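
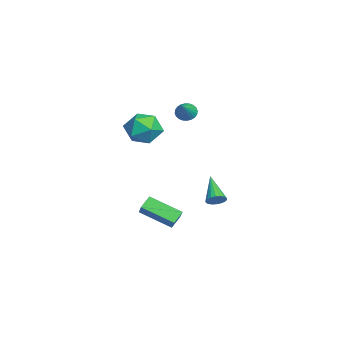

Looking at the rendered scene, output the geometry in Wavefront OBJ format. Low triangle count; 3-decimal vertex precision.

v 0.884 -2.325 3.506
v 1.445 -3.099 2.818
v 0.075 -3.761 4.462
v 0.636 -4.535 3.774
v 1.243 -3.882 4.544
v 1.743 -2.994 3.953
v -0.223 -3.866 3.327
v 0.277 -2.978 2.736
v 0.761 -4.051 2.708
v 1.668 -4.061 3.46
v -0.148 -2.799 3.82
v 0.759 -2.809 4.572
v -1.881 0.585 -3.141
v -1.517 0.28 -2.741
v -3.439 0.275 -1.959
v -1.502 0.541 -2.652
v -1.561 0.81 -2.66
v -1.684 1.035 -2.763
v -1.845 1.17 -2.94
v -2.014 1.19 -3.158
v -2.156 1.09 -3.372
v -2.244 0.89 -3.54
v -2.26 0.629 -3.629
v -2.201 0.36 -3.622
v -2.078 0.135 -3.519
v -1.916 -0.001 -3.341
v -1.748 -0.02 -3.124
v -1.605 0.08 -2.91
v -3.229 -1.105 3.225
v -2.878 -1.303 2.715
v -2.011 -1.335 4.155
v -2.83 -1.054 2.715
v -2.843 -0.813 2.791
v -2.915 -0.616 2.934
v -3.034 -0.493 3.121
v -3.184 -0.464 3.324
v -3.34 -0.532 3.512
v -3.479 -0.688 3.656
v -3.581 -0.906 3.735
v -3.628 -1.155 3.736
v -3.615 -1.397 3.659
v -3.544 -1.594 3.516
v -3.424 -1.716 3.329
v -3.275 -1.746 3.126
v -3.118 -1.677 2.938
v -2.979 -1.522 2.794
v -1.201 -1.452 -4.133
v -1.772 -3.287 -3.191
v -0.111 -1.313 -3.202
v -0.682 -3.148 -2.26
v -0.658 -1.912 -4.7
v -1.229 -3.747 -3.758
v 0.432 -1.773 -3.769
v -0.139 -3.608 -2.827
f 1 12 6
f 1 6 2
f 1 2 8
f 1 8 11
f 1 11 12
f 2 6 10
f 6 12 5
f 12 11 3
f 11 8 7
f 8 2 9
f 4 10 5
f 4 5 3
f 4 3 7
f 4 7 9
f 4 9 10
f 5 10 6
f 3 5 12
f 7 3 11
f 9 7 8
f 10 9 2
f 14 13 16
f 14 16 15
f 16 13 17
f 16 17 15
f 17 13 18
f 17 18 15
f 18 13 19
f 18 19 15
f 19 13 20
f 19 20 15
f 20 13 21
f 20 21 15
f 21 13 22
f 21 22 15
f 22 13 23
f 22 23 15
f 23 13 24
f 23 24 15
f 24 13 25
f 24 25 15
f 25 13 26
f 25 26 15
f 26 13 27
f 26 27 15
f 27 13 28
f 27 28 15
f 28 13 14
f 28 14 15
f 30 29 32
f 30 32 31
f 32 29 33
f 32 33 31
f 33 29 34
f 33 34 31
f 34 29 35
f 34 35 31
f 35 29 36
f 35 36 31
f 36 29 37
f 36 37 31
f 37 29 38
f 37 38 31
f 38 29 39
f 38 39 31
f 39 29 40
f 39 40 31
f 40 29 41
f 40 41 31
f 41 29 42
f 41 42 31
f 42 29 43
f 42 43 31
f 43 29 44
f 43 44 31
f 44 29 45
f 44 45 31
f 45 29 46
f 45 46 31
f 46 29 30
f 46 30 31
f 48 50 47
f 51 48 47
f 47 50 49
f 49 51 47
f 48 54 50
f 52 48 51
f 52 54 48
f 50 54 49
f 53 51 49
f 49 54 53
f 53 52 51
f 54 52 53



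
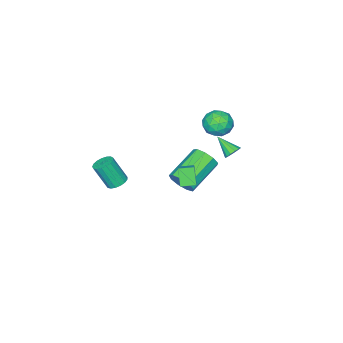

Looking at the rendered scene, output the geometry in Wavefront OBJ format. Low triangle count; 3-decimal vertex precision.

v 2.789 1.207 0.562
v 3.349 1.331 0.476
v 3.691 0.717 1.812
v 3.131 0.593 1.898
v 3.25 1.556 0.604
v 3.592 0.942 1.941
v 3.046 1.701 0.723
v 3.387 1.088 2.06
v 2.782 1.733 0.805
v 3.124 1.12 2.142
v 2.521 1.645 0.831
v 2.862 1.031 2.168
v 2.32 1.456 0.796
v 2.662 0.842 2.132
v 2.228 1.21 0.706
v 2.569 0.596 2.043
v 2.263 0.963 0.584
v 2.605 0.349 1.921
v 2.42 0.772 0.457
v 2.761 0.159 1.793
v 2.661 0.681 0.353
v 3.002 0.067 1.69
v 2.931 0.71 0.297
v 3.273 0.097 1.634
v 3.169 0.853 0.302
v 3.51 0.24 1.639
v 3.32 1.077 0.367
v 3.661 0.464 1.703
v -2.863 3.397 3.519
v -2.376 3.877 4.009
v -1.784 3.083 2.751
v -1.297 3.563 3.241
v -1.619 2.847 3.541
v -2.286 3.04 4.016
v -1.874 3.92 2.744
v -2.541 4.113 3.219
v -1.764 4.2 3.53
v -1.606 3.536 4.022
v -2.554 3.424 2.738
v -2.396 2.76 3.23
v -2.714 3.664 3.832
v -1.446 3.296 2.928
v -1.635 2.875 3.105
v -1.348 3.157 3.393
v -2.661 3.173 3.836
v -2.375 3.455 4.123
v -1.93 2.849 3.848
v -1.785 3.505 2.637
v -1.499 3.787 2.924
v -2.812 3.803 3.367
v -2.525 4.085 3.655
v -2.23 4.111 2.912
v -2.068 4.136 3.838
v -1.434 3.952 3.386
v -1.774 4.162 3.094
v -2.166 4.275 3.373
v -1.975 3.746 4.127
v -1.341 3.562 3.676
v -1.53 3.141 3.852
v -1.922 3.255 4.131
v -1.616 3.936 3.845
v -2.819 3.398 3.084
v -2.185 3.214 2.633
v -2.238 3.705 2.629
v -2.63 3.819 2.908
v -2.726 3.008 3.374
v -2.092 2.824 2.922
v -1.994 2.685 3.387
v -2.386 2.798 3.666
v -2.544 3.024 2.915
v -3.808 3.043 -0.119
v -3.4 3.224 0.128
v -3.792 1.997 0.619
v -3.631 3.32 0.27
v -3.917 3.329 0.288
v -4.169 3.247 0.177
v -4.306 3.1 -0.028
v -4.285 2.934 -0.262
v -4.112 2.804 -0.451
v -3.843 2.749 -0.535
v -3.562 2.787 -0.486
v -3.36 2.907 -0.321
v -3.299 3.069 -0.092
v -1.751 2.385 -1.64
v -2.096 1.918 -0.693
v -1.208 2.858 -1.208
v -1.553 2.392 -0.262
v -1.187 1.808 -1.718
v -1.532 1.342 -0.772
v -0.644 2.282 -1.287
v -0.989 1.815 -0.34
v -2.401 0.785 -2.904
v -2.069 0.469 -2.236
v -3.987 0.458 -1.288
v -4.319 0.775 -1.956
v -2.059 1.022 -2.209
v -3.977 1.011 -1.261
v -2.208 1.465 -2.507
v -4.127 1.454 -1.559
v -2.448 1.589 -2.991
v -4.367 1.579 -2.043
v -2.666 1.338 -3.434
v -4.584 1.327 -2.486
v -2.759 0.828 -3.629
v -4.678 0.817 -2.681
v -2.685 0.298 -3.485
v -4.604 0.287 -2.537
v -2.478 -0.004 -3.069
v -4.396 -0.015 -2.121
v -2.235 0.064 -2.576
v -4.153 0.053 -1.628
f 2 1 5
f 2 5 3
f 3 5 6
f 3 6 4
f 5 1 7
f 5 7 6
f 6 7 8
f 6 8 4
f 7 1 9
f 7 9 8
f 8 9 10
f 8 10 4
f 9 1 11
f 9 11 10
f 10 11 12
f 10 12 4
f 11 1 13
f 11 13 12
f 12 13 14
f 12 14 4
f 13 1 15
f 13 15 14
f 14 15 16
f 14 16 4
f 15 1 17
f 15 17 16
f 16 17 18
f 16 18 4
f 17 1 19
f 17 19 18
f 18 19 20
f 18 20 4
f 19 1 21
f 19 21 20
f 20 21 22
f 20 22 4
f 21 1 23
f 21 23 22
f 22 23 24
f 22 24 4
f 23 1 25
f 23 25 24
f 24 25 26
f 24 26 4
f 25 1 27
f 25 27 26
f 26 27 28
f 26 28 4
f 27 1 2
f 27 2 28
f 28 2 3
f 28 3 4
f 29 66 45
f 66 40 69
f 45 69 34
f 66 69 45
f 29 45 41
f 45 34 46
f 41 46 30
f 45 46 41
f 29 41 50
f 41 30 51
f 50 51 36
f 41 51 50
f 29 50 62
f 50 36 65
f 62 65 39
f 50 65 62
f 29 62 66
f 62 39 70
f 66 70 40
f 62 70 66
f 30 46 57
f 46 34 60
f 57 60 38
f 46 60 57
f 34 69 47
f 69 40 68
f 47 68 33
f 69 68 47
f 40 70 67
f 70 39 63
f 67 63 31
f 70 63 67
f 39 65 64
f 65 36 52
f 64 52 35
f 65 52 64
f 36 51 56
f 51 30 53
f 56 53 37
f 51 53 56
f 32 58 44
f 58 38 59
f 44 59 33
f 58 59 44
f 32 44 42
f 44 33 43
f 42 43 31
f 44 43 42
f 32 42 49
f 42 31 48
f 49 48 35
f 42 48 49
f 32 49 54
f 49 35 55
f 54 55 37
f 49 55 54
f 32 54 58
f 54 37 61
f 58 61 38
f 54 61 58
f 33 59 47
f 59 38 60
f 47 60 34
f 59 60 47
f 31 43 67
f 43 33 68
f 67 68 40
f 43 68 67
f 35 48 64
f 48 31 63
f 64 63 39
f 48 63 64
f 37 55 56
f 55 35 52
f 56 52 36
f 55 52 56
f 38 61 57
f 61 37 53
f 57 53 30
f 61 53 57
f 72 71 74
f 72 74 73
f 74 71 75
f 74 75 73
f 75 71 76
f 75 76 73
f 76 71 77
f 76 77 73
f 77 71 78
f 77 78 73
f 78 71 79
f 78 79 73
f 79 71 80
f 79 80 73
f 80 71 81
f 80 81 73
f 81 71 82
f 81 82 73
f 82 71 83
f 82 83 73
f 83 71 72
f 83 72 73
f 85 87 84
f 88 85 84
f 84 87 86
f 86 88 84
f 85 91 87
f 89 85 88
f 89 91 85
f 87 91 86
f 90 88 86
f 86 91 90
f 90 89 88
f 91 89 90
f 93 92 96
f 93 96 94
f 94 96 97
f 94 97 95
f 96 92 98
f 96 98 97
f 97 98 99
f 97 99 95
f 98 92 100
f 98 100 99
f 99 100 101
f 99 101 95
f 100 92 102
f 100 102 101
f 101 102 103
f 101 103 95
f 102 92 104
f 102 104 103
f 103 104 105
f 103 105 95
f 104 92 106
f 104 106 105
f 105 106 107
f 105 107 95
f 106 92 108
f 106 108 107
f 107 108 109
f 107 109 95
f 108 92 110
f 108 110 109
f 109 110 111
f 109 111 95
f 110 92 93
f 110 93 111
f 111 93 94
f 111 94 95



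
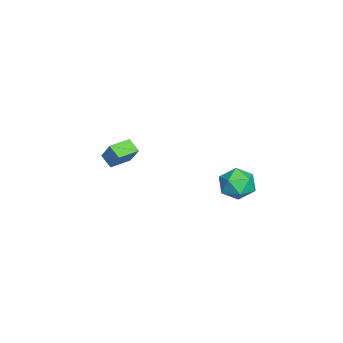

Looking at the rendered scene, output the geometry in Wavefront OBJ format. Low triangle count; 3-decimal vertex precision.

v -4.489 -3.243 0.971
v -5.113 -3.906 1.569
v -3.935 -2.626 2.234
v -4.56 -3.29 2.832
v -3.36 -4.29 0.988
v -3.985 -4.954 1.586
v -2.807 -3.674 2.251
v -3.431 -4.337 2.849
v 2.342 4.641 4.393
v 2.993 4.195 3.463
v 0.767 3.625 3.777
v 1.418 3.179 2.847
v 1.668 2.831 3.989
v 2.642 3.459 4.37
v 1.118 4.361 2.87
v 2.092 4.989 3.251
v 2.237 4.022 2.522
v 2.576 3.076 3.213
v 1.184 4.744 4.027
v 1.523 3.798 4.718
f 2 4 1
f 5 2 1
f 1 4 3
f 3 5 1
f 2 8 4
f 6 2 5
f 6 8 2
f 4 8 3
f 7 5 3
f 3 8 7
f 7 6 5
f 8 6 7
f 9 20 14
f 9 14 10
f 9 10 16
f 9 16 19
f 9 19 20
f 10 14 18
f 14 20 13
f 20 19 11
f 19 16 15
f 16 10 17
f 12 18 13
f 12 13 11
f 12 11 15
f 12 15 17
f 12 17 18
f 13 18 14
f 11 13 20
f 15 11 19
f 17 15 16
f 18 17 10



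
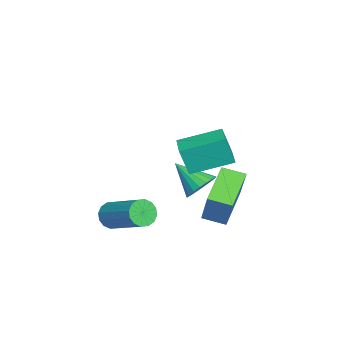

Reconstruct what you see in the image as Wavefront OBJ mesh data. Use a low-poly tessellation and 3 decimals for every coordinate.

v -3.549 -0.779 -2.884
v -3.277 -0.334 -2.225
v -4.151 -1.961 -1.836
v -3.6 -0.209 -2.269
v -3.914 -0.182 -2.419
v -4.165 -0.258 -2.649
v -4.31 -0.424 -2.92
v -4.323 -0.652 -3.185
v -4.202 -0.902 -3.397
v -3.969 -1.13 -3.521
v -3.663 -1.298 -3.534
v -3.337 -1.376 -3.435
v -3.048 -1.35 -3.241
v -2.846 -1.226 -2.985
v -2.765 -1.025 -2.711
v -2.82 -0.781 -2.467
v -3.001 -0.537 -2.295
v -0.951 0.027 -1.295
v -0.056 0.329 0.353
v -0.829 1.03 -1.545
v 0.066 1.332 0.104
v 0.754 -0.392 -2.144
v 1.649 -0.09 -0.495
v 0.876 0.611 -2.393
v 1.771 0.913 -0.745
v 0.653 -3.979 -2.272
v 0.986 -4.49 -1.969
v 2.239 -3.091 -0.986
v 1.907 -2.581 -1.288
v 1.159 -4.434 -2.27
v 2.412 -3.035 -1.286
v 1.197 -4.256 -2.572
v 2.451 -2.857 -1.588
v 1.09 -4.004 -2.793
v 2.343 -2.605 -1.809
v 0.865 -3.745 -2.874
v 2.119 -2.347 -1.89
v 0.584 -3.549 -2.794
v 1.837 -2.151 -1.81
v 0.321 -3.469 -2.574
v 1.574 -2.07 -1.591
v 0.148 -3.525 -2.274
v 1.401 -2.126 -1.29
v 0.109 -3.703 -1.972
v 1.363 -2.304 -0.988
v 0.217 -3.955 -1.751
v 1.47 -2.556 -0.767
v 0.441 -4.213 -1.67
v 1.695 -2.815 -0.686
v 0.723 -4.409 -1.75
v 1.976 -3.011 -0.766
v 1.174 -0.948 1.236
v 1.193 -1.34 2.476
v 0.82 0.791 1.79
v 0.839 0.4 3.03
v 2.381 -0.72 1.29
v 2.4 -1.111 2.53
v 2.027 1.02 1.844
v 2.046 0.628 3.084
f 2 1 4
f 2 4 3
f 4 1 5
f 4 5 3
f 5 1 6
f 5 6 3
f 6 1 7
f 6 7 3
f 7 1 8
f 7 8 3
f 8 1 9
f 8 9 3
f 9 1 10
f 9 10 3
f 10 1 11
f 10 11 3
f 11 1 12
f 11 12 3
f 12 1 13
f 12 13 3
f 13 1 14
f 13 14 3
f 14 1 15
f 14 15 3
f 15 1 16
f 15 16 3
f 16 1 17
f 16 17 3
f 17 1 2
f 17 2 3
f 19 21 18
f 22 19 18
f 18 21 20
f 20 22 18
f 19 25 21
f 23 19 22
f 23 25 19
f 21 25 20
f 24 22 20
f 20 25 24
f 24 23 22
f 25 23 24
f 27 26 30
f 27 30 28
f 28 30 31
f 28 31 29
f 30 26 32
f 30 32 31
f 31 32 33
f 31 33 29
f 32 26 34
f 32 34 33
f 33 34 35
f 33 35 29
f 34 26 36
f 34 36 35
f 35 36 37
f 35 37 29
f 36 26 38
f 36 38 37
f 37 38 39
f 37 39 29
f 38 26 40
f 38 40 39
f 39 40 41
f 39 41 29
f 40 26 42
f 40 42 41
f 41 42 43
f 41 43 29
f 42 26 44
f 42 44 43
f 43 44 45
f 43 45 29
f 44 26 46
f 44 46 45
f 45 46 47
f 45 47 29
f 46 26 48
f 46 48 47
f 47 48 49
f 47 49 29
f 48 26 50
f 48 50 49
f 49 50 51
f 49 51 29
f 50 26 27
f 50 27 51
f 51 27 28
f 51 28 29
f 53 55 52
f 56 53 52
f 52 55 54
f 54 56 52
f 53 59 55
f 57 53 56
f 57 59 53
f 55 59 54
f 58 56 54
f 54 59 58
f 58 57 56
f 59 57 58



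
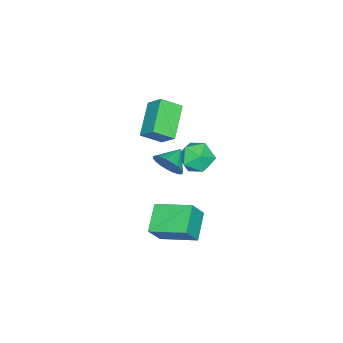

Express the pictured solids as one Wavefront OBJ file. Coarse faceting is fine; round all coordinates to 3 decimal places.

v -0.611 -2.507 -0.22
v -0.238 -2.078 0.478
v -1.709 -2.333 0.26
v -0.299 -1.797 0.237
v -0.414 -1.64 -0.082
v -0.563 -1.632 -0.425
v -0.72 -1.775 -0.733
v -0.859 -2.045 -0.952
v -0.954 -2.395 -1.045
v -0.991 -2.764 -0.994
v -0.962 -3.089 -0.81
v -0.872 -3.313 -0.524
v -0.737 -3.397 -0.186
v -0.581 -3.328 0.147
v -0.43 -3.117 0.416
v -0.31 -2.8 0.576
v -0.242 -2.432 0.597
v -1.564 -3.36 0.487
v -3.32 -3.854 1.528
v -1.3 -2.47 1.354
v -3.056 -2.964 2.395
v -0.904 -4.236 1.185
v -2.66 -4.73 2.226
v -0.64 -3.346 2.052
v -2.396 -3.84 3.093
v -3.628 -1.332 -1.605
v -2.718 -1.613 -2.099
v -4.022 -3.007 -1.381
v -3.112 -3.288 -1.875
v -3.077 -2.824 -0.909
v -2.833 -1.788 -1.047
v -3.907 -2.832 -2.433
v -3.663 -1.796 -2.571
v -2.891 -2.539 -2.611
v -2.377 -2.534 -1.669
v -4.363 -2.086 -1.811
v -3.849 -2.081 -0.869
v 1.829 -1.279 -1.371
v 1.613 0.665 -0.756
v 3.213 -0.877 -2.154
v 2.997 1.066 -1.539
v 2.523 -1.546 -0.281
v 2.307 0.397 0.334
v 3.907 -1.145 -1.064
v 3.691 0.799 -0.449
f 2 1 4
f 2 4 3
f 4 1 5
f 4 5 3
f 5 1 6
f 5 6 3
f 6 1 7
f 6 7 3
f 7 1 8
f 7 8 3
f 8 1 9
f 8 9 3
f 9 1 10
f 9 10 3
f 10 1 11
f 10 11 3
f 11 1 12
f 11 12 3
f 12 1 13
f 12 13 3
f 13 1 14
f 13 14 3
f 14 1 15
f 14 15 3
f 15 1 16
f 15 16 3
f 16 1 17
f 16 17 3
f 17 1 2
f 17 2 3
f 19 21 18
f 22 19 18
f 18 21 20
f 20 22 18
f 19 25 21
f 23 19 22
f 23 25 19
f 21 25 20
f 24 22 20
f 20 25 24
f 24 23 22
f 25 23 24
f 26 37 31
f 26 31 27
f 26 27 33
f 26 33 36
f 26 36 37
f 27 31 35
f 31 37 30
f 37 36 28
f 36 33 32
f 33 27 34
f 29 35 30
f 29 30 28
f 29 28 32
f 29 32 34
f 29 34 35
f 30 35 31
f 28 30 37
f 32 28 36
f 34 32 33
f 35 34 27
f 39 41 38
f 42 39 38
f 38 41 40
f 40 42 38
f 39 45 41
f 43 39 42
f 43 45 39
f 41 45 40
f 44 42 40
f 40 45 44
f 44 43 42
f 45 43 44



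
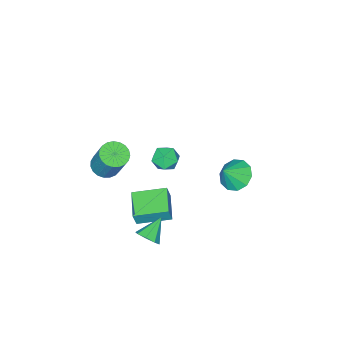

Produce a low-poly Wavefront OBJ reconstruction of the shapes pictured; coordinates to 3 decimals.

v -0.314 -0.501 -2.353
v -0.019 -0.489 -1.366
v 0.826 0.779 -2.709
v 1.12 0.791 -1.722
v 1.1 -1.871 -2.758
v 1.394 -1.859 -1.771
v 2.239 -0.591 -3.114
v 2.534 -0.579 -2.127
v -0.335 0.047 1.301
v 0.206 -0.491 1.767
v -0.606 -1.029 0.373
v -0.065 -1.567 0.839
v -0.843 -1.302 1.19
v -0.676 -0.638 1.764
v 0.276 -0.882 0.376
v 0.443 -0.218 0.95
v 0.583 -1.065 1.195
v -0.108 -1.325 1.698
v -0.292 -0.195 0.442
v -0.983 -0.455 0.945
v 2.876 -2.266 1.661
v 3.718 -2.374 1.61
v 3.965 -1.362 3.548
v 3.124 -1.254 3.599
v 3.674 -2.061 1.452
v 3.922 -1.049 3.39
v 3.493 -1.783 1.33
v 3.74 -0.771 3.268
v 3.205 -1.589 1.266
v 3.452 -0.577 3.203
v 2.86 -1.512 1.269
v 3.107 -0.5 3.207
v 2.518 -1.565 1.341
v 2.765 -0.553 3.278
v 2.238 -1.739 1.468
v 2.485 -0.727 3.405
v 2.068 -2.005 1.628
v 2.316 -0.993 3.566
v 2.038 -2.315 1.794
v 2.286 -1.303 3.732
v 2.153 -2.617 1.937
v 2.401 -1.605 3.875
v 2.393 -2.859 2.032
v 2.641 -1.847 3.97
v 2.717 -2.998 2.064
v 2.964 -1.985 4.001
v 3.068 -3.01 2.025
v 3.315 -1.998 3.963
v 3.386 -2.894 1.924
v 3.633 -1.882 3.861
v 3.616 -2.669 1.777
v 3.863 -1.657 3.715
v 3.619 1.699 -1.485
v 4.056 1.401 -0.954
v 2.421 1.561 -0.575
v 4.021 1.972 -0.914
v 3.75 2.384 -1.208
v 3.402 2.394 -1.665
v 3.181 1.997 -2.016
v 3.217 1.425 -2.056
v 3.488 1.014 -1.761
v 3.836 1.004 -1.304
v -4.367 0.661 -2.605
v -3.746 1.415 -3.068
v -3.433 0.539 -1.555
v -4.171 1.722 -2.655
v -4.67 1.625 -2.223
v -5.053 1.159 -1.936
v -5.174 0.504 -1.906
v -4.987 -0.092 -2.142
v -4.562 -0.399 -2.555
v -4.063 -0.302 -2.987
v -3.68 0.164 -3.274
v -3.559 0.819 -3.304
f 2 4 1
f 5 2 1
f 1 4 3
f 3 5 1
f 2 8 4
f 6 2 5
f 6 8 2
f 4 8 3
f 7 5 3
f 3 8 7
f 7 6 5
f 8 6 7
f 9 20 14
f 9 14 10
f 9 10 16
f 9 16 19
f 9 19 20
f 10 14 18
f 14 20 13
f 20 19 11
f 19 16 15
f 16 10 17
f 12 18 13
f 12 13 11
f 12 11 15
f 12 15 17
f 12 17 18
f 13 18 14
f 11 13 20
f 15 11 19
f 17 15 16
f 18 17 10
f 22 21 25
f 22 25 23
f 23 25 26
f 23 26 24
f 25 21 27
f 25 27 26
f 26 27 28
f 26 28 24
f 27 21 29
f 27 29 28
f 28 29 30
f 28 30 24
f 29 21 31
f 29 31 30
f 30 31 32
f 30 32 24
f 31 21 33
f 31 33 32
f 32 33 34
f 32 34 24
f 33 21 35
f 33 35 34
f 34 35 36
f 34 36 24
f 35 21 37
f 35 37 36
f 36 37 38
f 36 38 24
f 37 21 39
f 37 39 38
f 38 39 40
f 38 40 24
f 39 21 41
f 39 41 40
f 40 41 42
f 40 42 24
f 41 21 43
f 41 43 42
f 42 43 44
f 42 44 24
f 43 21 45
f 43 45 44
f 44 45 46
f 44 46 24
f 45 21 47
f 45 47 46
f 46 47 48
f 46 48 24
f 47 21 49
f 47 49 48
f 48 49 50
f 48 50 24
f 49 21 51
f 49 51 50
f 50 51 52
f 50 52 24
f 51 21 22
f 51 22 52
f 52 22 23
f 52 23 24
f 54 53 56
f 54 56 55
f 56 53 57
f 56 57 55
f 57 53 58
f 57 58 55
f 58 53 59
f 58 59 55
f 59 53 60
f 59 60 55
f 60 53 61
f 60 61 55
f 61 53 62
f 61 62 55
f 62 53 54
f 62 54 55
f 64 63 66
f 64 66 65
f 66 63 67
f 66 67 65
f 67 63 68
f 67 68 65
f 68 63 69
f 68 69 65
f 69 63 70
f 69 70 65
f 70 63 71
f 70 71 65
f 71 63 72
f 71 72 65
f 72 63 73
f 72 73 65
f 73 63 74
f 73 74 65
f 74 63 64
f 74 64 65



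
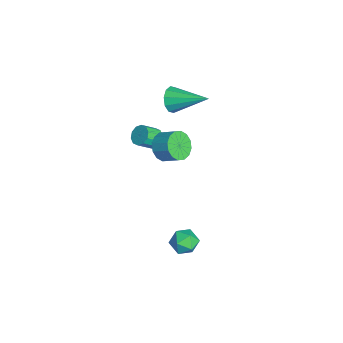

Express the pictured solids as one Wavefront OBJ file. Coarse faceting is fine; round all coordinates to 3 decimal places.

v -3.699 0.496 -2.24
v -3.2 0.84 -2.067
v -2.903 0.068 -1.388
v -3.401 -0.276 -1.56
v -3.497 0.932 -1.832
v -3.2 0.16 -1.153
v -3.871 0.857 -1.753
v -3.574 0.086 -1.074
v -4.179 0.645 -1.86
v -3.882 -0.127 -1.181
v -4.304 0.375 -2.112
v -4.007 -0.396 -1.433
v -4.197 0.152 -2.412
v -3.9 -0.62 -1.733
v -3.9 0.06 -2.647
v -3.603 -0.712 -1.968
v -3.526 0.134 -2.726
v -3.229 -0.637 -2.047
v -3.218 0.347 -2.619
v -2.921 -0.425 -1.94
v -3.093 0.616 -2.367
v -2.796 -0.155 -1.688
v -3.285 1.4 1.365
v -2.932 0.937 1.927
v -2.295 3.14 2.175
v -2.631 0.952 1.528
v -2.579 1.138 1.066
v -2.798 1.424 0.718
v -3.202 1.701 0.617
v -3.639 1.863 0.802
v -3.94 1.848 1.202
v -3.991 1.662 1.664
v -3.772 1.376 2.011
v -3.368 1.099 2.112
v 0.002 0.598 0.768
v 0.481 0.774 0.076
v 1.037 1.479 0.64
v 0.558 1.302 1.332
v 0.14 1.06 0.056
v 0.696 1.764 0.62
v -0.238 1.221 0.226
v 0.318 1.926 0.791
v -0.552 1.216 0.542
v 0.004 1.92 1.106
v -0.717 1.045 0.918
v -0.161 1.749 1.483
v -0.69 0.754 1.254
v -0.134 1.458 1.819
v -0.477 0.421 1.46
v 0.079 1.126 2.024
v -0.136 0.136 1.48
v 0.42 0.84 2.044
v 0.242 -0.026 1.309
v 0.798 0.679 1.874
v 0.556 -0.02 0.994
v 1.112 0.684 1.558
v 0.721 0.151 0.617
v 1.277 0.855 1.182
v 0.694 0.442 0.281
v 1.25 1.146 0.846
v 3.683 1.552 -4.328
v 4.092 1.47 -3.635
v 2.668 0.91 -3.805
v 3.077 0.828 -3.112
v 2.818 1.558 -3.345
v 3.445 1.955 -3.668
v 3.315 0.425 -3.772
v 3.942 0.822 -4.095
v 3.865 0.773 -3.291
v 3.557 1.474 -3.027
v 3.203 0.906 -4.413
v 2.895 1.607 -4.149
f 2 1 5
f 2 5 3
f 3 5 6
f 3 6 4
f 5 1 7
f 5 7 6
f 6 7 8
f 6 8 4
f 7 1 9
f 7 9 8
f 8 9 10
f 8 10 4
f 9 1 11
f 9 11 10
f 10 11 12
f 10 12 4
f 11 1 13
f 11 13 12
f 12 13 14
f 12 14 4
f 13 1 15
f 13 15 14
f 14 15 16
f 14 16 4
f 15 1 17
f 15 17 16
f 16 17 18
f 16 18 4
f 17 1 19
f 17 19 18
f 18 19 20
f 18 20 4
f 19 1 21
f 19 21 20
f 20 21 22
f 20 22 4
f 21 1 2
f 21 2 22
f 22 2 3
f 22 3 4
f 24 23 26
f 24 26 25
f 26 23 27
f 26 27 25
f 27 23 28
f 27 28 25
f 28 23 29
f 28 29 25
f 29 23 30
f 29 30 25
f 30 23 31
f 30 31 25
f 31 23 32
f 31 32 25
f 32 23 33
f 32 33 25
f 33 23 34
f 33 34 25
f 34 23 24
f 34 24 25
f 36 35 39
f 36 39 37
f 37 39 40
f 37 40 38
f 39 35 41
f 39 41 40
f 40 41 42
f 40 42 38
f 41 35 43
f 41 43 42
f 42 43 44
f 42 44 38
f 43 35 45
f 43 45 44
f 44 45 46
f 44 46 38
f 45 35 47
f 45 47 46
f 46 47 48
f 46 48 38
f 47 35 49
f 47 49 48
f 48 49 50
f 48 50 38
f 49 35 51
f 49 51 50
f 50 51 52
f 50 52 38
f 51 35 53
f 51 53 52
f 52 53 54
f 52 54 38
f 53 35 55
f 53 55 54
f 54 55 56
f 54 56 38
f 55 35 57
f 55 57 56
f 56 57 58
f 56 58 38
f 57 35 59
f 57 59 58
f 58 59 60
f 58 60 38
f 59 35 36
f 59 36 60
f 60 36 37
f 60 37 38
f 61 72 66
f 61 66 62
f 61 62 68
f 61 68 71
f 61 71 72
f 62 66 70
f 66 72 65
f 72 71 63
f 71 68 67
f 68 62 69
f 64 70 65
f 64 65 63
f 64 63 67
f 64 67 69
f 64 69 70
f 65 70 66
f 63 65 72
f 67 63 71
f 69 67 68
f 70 69 62



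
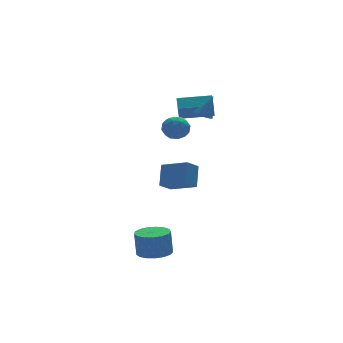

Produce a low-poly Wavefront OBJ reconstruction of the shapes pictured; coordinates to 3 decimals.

v 2.587 1.595 3.112
v 2.955 2.048 2.935
v 3.273 1.605 4.568
v 2.7 2.192 3.054
v 2.415 2.175 3.189
v 2.176 2.004 3.303
v 2.047 1.722 3.366
v 2.062 1.407 3.36
v 2.218 1.142 3.289
v 2.473 0.998 3.17
v 2.758 1.015 3.035
v 2.998 1.186 2.921
v 3.127 1.468 2.858
v 3.111 1.783 2.863
v -3.414 -3.708 -4.574
v -2.463 -3.29 -4.607
v -2.494 -3.094 -3.04
v -3.446 -3.512 -3.006
v -2.766 -2.899 -4.662
v -2.798 -2.703 -3.095
v -3.218 -2.694 -4.697
v -3.25 -2.498 -3.129
v -3.715 -2.721 -4.703
v -3.747 -2.525 -3.136
v -4.143 -2.974 -4.68
v -4.175 -2.778 -3.113
v -4.404 -3.395 -4.633
v -4.436 -3.199 -3.065
v -4.439 -3.888 -4.572
v -4.47 -3.692 -3.004
v -4.238 -4.34 -4.511
v -4.269 -4.144 -2.944
v -3.849 -4.647 -4.465
v -3.88 -4.45 -2.897
v -3.36 -4.739 -4.444
v -3.391 -4.542 -2.876
v -2.884 -4.594 -4.452
v -2.915 -4.398 -2.885
v -2.529 -4.247 -4.489
v -2.56 -4.051 -2.921
v -2.377 -3.776 -4.544
v -2.408 -3.58 -2.977
v 3.773 2.433 3.39
v 4.083 3.2 3.915
v 1.839 3.35 3.191
v 2.149 4.118 3.716
v 4.191 3.062 2.224
v 4.501 3.83 2.749
v 2.257 3.98 2.025
v 2.567 4.747 2.55
v -0.591 0.699 3.016
v -0.144 1.301 2.51
v 0.664 -0.001 3.29
v 1.111 0.601 2.784
v 0.752 0.852 3.576
v -0.024 1.285 3.406
v 0.544 0.015 2.394
v -0.232 0.448 2.224
v 0.557 0.879 2.126
v 0.686 1.396 2.856
v -0.166 -0.096 2.944
v -0.037 0.421 3.674
v -0.478 1.062 2.739
v 0.998 0.238 3.061
v 0.787 0.386 3.526
v 1.049 0.74 3.229
v -0.407 1.052 3.265
v -0.144 1.406 2.968
v 0.383 1.142 3.595
v 0.664 -0.106 2.832
v 0.927 0.248 2.535
v -0.529 0.56 2.571
v -0.267 0.914 2.274
v 0.137 0.158 2.205
v 0.197 1.167 2.216
v 0.935 0.756 2.377
v 0.601 0.411 2.147
v 0.145 0.666 2.048
v 0.273 1.471 2.645
v 1.01 1.06 2.806
v 0.799 1.207 3.272
v 0.344 1.462 3.172
v 0.685 1.223 2.419
v -0.49 0.24 2.994
v 0.247 -0.171 3.155
v 0.176 -0.162 2.628
v -0.279 0.093 2.528
v -0.415 0.544 3.423
v 0.323 0.133 3.584
v 0.375 0.634 3.752
v -0.081 0.889 3.653
v -0.165 0.077 3.381
v 2.748 2.622 -3.361
v 1.805 2.306 -2.69
v 1.773 4.172 -4
v 0.83 3.857 -3.329
v 3.35 3.523 -2.091
v 2.407 3.208 -1.42
v 2.375 5.074 -2.73
v 1.432 4.758 -2.059
f 2 1 4
f 2 4 3
f 4 1 5
f 4 5 3
f 5 1 6
f 5 6 3
f 6 1 7
f 6 7 3
f 7 1 8
f 7 8 3
f 8 1 9
f 8 9 3
f 9 1 10
f 9 10 3
f 10 1 11
f 10 11 3
f 11 1 12
f 11 12 3
f 12 1 13
f 12 13 3
f 13 1 14
f 13 14 3
f 14 1 2
f 14 2 3
f 16 15 19
f 16 19 17
f 17 19 20
f 17 20 18
f 19 15 21
f 19 21 20
f 20 21 22
f 20 22 18
f 21 15 23
f 21 23 22
f 22 23 24
f 22 24 18
f 23 15 25
f 23 25 24
f 24 25 26
f 24 26 18
f 25 15 27
f 25 27 26
f 26 27 28
f 26 28 18
f 27 15 29
f 27 29 28
f 28 29 30
f 28 30 18
f 29 15 31
f 29 31 30
f 30 31 32
f 30 32 18
f 31 15 33
f 31 33 32
f 32 33 34
f 32 34 18
f 33 15 35
f 33 35 34
f 34 35 36
f 34 36 18
f 35 15 37
f 35 37 36
f 36 37 38
f 36 38 18
f 37 15 39
f 37 39 38
f 38 39 40
f 38 40 18
f 39 15 41
f 39 41 40
f 40 41 42
f 40 42 18
f 41 15 16
f 41 16 42
f 42 16 17
f 42 17 18
f 44 46 43
f 47 44 43
f 43 46 45
f 45 47 43
f 44 50 46
f 48 44 47
f 48 50 44
f 46 50 45
f 49 47 45
f 45 50 49
f 49 48 47
f 50 48 49
f 51 88 67
f 88 62 91
f 67 91 56
f 88 91 67
f 51 67 63
f 67 56 68
f 63 68 52
f 67 68 63
f 51 63 72
f 63 52 73
f 72 73 58
f 63 73 72
f 51 72 84
f 72 58 87
f 84 87 61
f 72 87 84
f 51 84 88
f 84 61 92
f 88 92 62
f 84 92 88
f 52 68 79
f 68 56 82
f 79 82 60
f 68 82 79
f 56 91 69
f 91 62 90
f 69 90 55
f 91 90 69
f 62 92 89
f 92 61 85
f 89 85 53
f 92 85 89
f 61 87 86
f 87 58 74
f 86 74 57
f 87 74 86
f 58 73 78
f 73 52 75
f 78 75 59
f 73 75 78
f 54 80 66
f 80 60 81
f 66 81 55
f 80 81 66
f 54 66 64
f 66 55 65
f 64 65 53
f 66 65 64
f 54 64 71
f 64 53 70
f 71 70 57
f 64 70 71
f 54 71 76
f 71 57 77
f 76 77 59
f 71 77 76
f 54 76 80
f 76 59 83
f 80 83 60
f 76 83 80
f 55 81 69
f 81 60 82
f 69 82 56
f 81 82 69
f 53 65 89
f 65 55 90
f 89 90 62
f 65 90 89
f 57 70 86
f 70 53 85
f 86 85 61
f 70 85 86
f 59 77 78
f 77 57 74
f 78 74 58
f 77 74 78
f 60 83 79
f 83 59 75
f 79 75 52
f 83 75 79
f 94 96 93
f 97 94 93
f 93 96 95
f 95 97 93
f 94 100 96
f 98 94 97
f 98 100 94
f 96 100 95
f 99 97 95
f 95 100 99
f 99 98 97
f 100 98 99



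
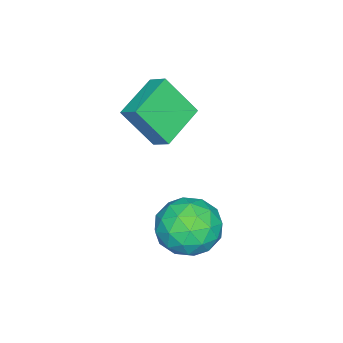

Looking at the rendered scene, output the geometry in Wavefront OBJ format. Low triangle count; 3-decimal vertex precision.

v -3.057 0.105 0.998
v -2.715 -0.999 2.569
v -2.847 0.817 1.452
v -2.505 -0.287 3.023
v -1.215 -0.093 0.457
v -0.873 -1.197 2.028
v -1.005 0.619 0.911
v -0.663 -0.485 2.482
v 0.808 3.292 -1.438
v 1.999 3.094 -1.724
v 1.021 2.186 0.224
v 2.212 1.988 -0.062
v 1.836 3.12 0.277
v 1.704 3.804 -0.75
v 1.316 1.476 -0.75
v 1.184 2.16 -1.777
v 2.313 1.971 -1.298
v 2.634 2.988 -0.663
v 0.386 2.292 -0.837
v 0.707 3.309 -0.202
v 1.384 3.29 -1.727
v 1.636 1.99 0.227
v 1.414 2.656 0.426
v 2.115 2.539 0.258
v 1.211 3.707 -1.154
v 1.911 3.591 -1.322
v 1.816 3.607 -0.146
v 1.109 1.689 -0.178
v 1.809 1.573 -0.346
v 0.905 2.741 -1.758
v 1.606 2.624 -1.926
v 1.204 1.673 -1.354
v 2.269 2.514 -1.644
v 2.395 1.864 -0.668
v 1.868 1.563 -1.072
v 1.79 1.965 -1.676
v 2.458 3.111 -1.271
v 2.584 2.461 -0.294
v 2.362 3.127 -0.095
v 2.285 3.529 -0.699
v 2.643 2.451 -1.021
v 0.436 2.819 -1.206
v 0.562 2.169 -0.229
v 0.735 1.751 -0.801
v 0.658 2.153 -1.405
v 0.625 3.416 -0.832
v 0.751 2.766 0.144
v 1.23 3.315 0.176
v 1.152 3.717 -0.428
v 0.377 2.829 -0.479
f 2 4 1
f 5 2 1
f 1 4 3
f 3 5 1
f 2 8 4
f 6 2 5
f 6 8 2
f 4 8 3
f 7 5 3
f 3 8 7
f 7 6 5
f 8 6 7
f 9 46 25
f 46 20 49
f 25 49 14
f 46 49 25
f 9 25 21
f 25 14 26
f 21 26 10
f 25 26 21
f 9 21 30
f 21 10 31
f 30 31 16
f 21 31 30
f 9 30 42
f 30 16 45
f 42 45 19
f 30 45 42
f 9 42 46
f 42 19 50
f 46 50 20
f 42 50 46
f 10 26 37
f 26 14 40
f 37 40 18
f 26 40 37
f 14 49 27
f 49 20 48
f 27 48 13
f 49 48 27
f 20 50 47
f 50 19 43
f 47 43 11
f 50 43 47
f 19 45 44
f 45 16 32
f 44 32 15
f 45 32 44
f 16 31 36
f 31 10 33
f 36 33 17
f 31 33 36
f 12 38 24
f 38 18 39
f 24 39 13
f 38 39 24
f 12 24 22
f 24 13 23
f 22 23 11
f 24 23 22
f 12 22 29
f 22 11 28
f 29 28 15
f 22 28 29
f 12 29 34
f 29 15 35
f 34 35 17
f 29 35 34
f 12 34 38
f 34 17 41
f 38 41 18
f 34 41 38
f 13 39 27
f 39 18 40
f 27 40 14
f 39 40 27
f 11 23 47
f 23 13 48
f 47 48 20
f 23 48 47
f 15 28 44
f 28 11 43
f 44 43 19
f 28 43 44
f 17 35 36
f 35 15 32
f 36 32 16
f 35 32 36
f 18 41 37
f 41 17 33
f 37 33 10
f 41 33 37



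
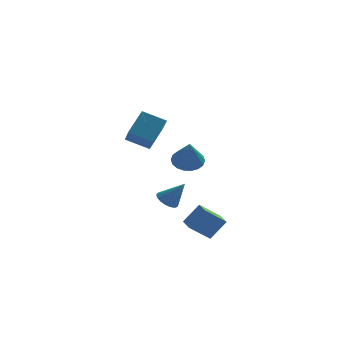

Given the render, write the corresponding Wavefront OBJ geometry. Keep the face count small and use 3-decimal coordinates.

v -0.417 -0.748 1.613
v 0.18 -1.396 1.208
v -0.303 -1.712 3.327
v 0.452 -1.096 1.359
v 0.551 -0.727 1.56
v 0.459 -0.362 1.771
v 0.193 -0.074 1.951
v -0.194 0.081 2.064
v -0.625 0.072 2.088
v -1.015 -0.1 2.017
v -1.286 -0.4 1.867
v -1.386 -0.769 1.666
v -1.293 -1.134 1.455
v -1.027 -1.422 1.275
v -0.64 -1.577 1.162
v -0.209 -1.568 1.138
v -1.695 3.827 -3.842
v -1.136 4.283 -4.189
v -0.645 3.653 -2.378
v -1.307 4.498 -4.04
v -1.537 4.611 -3.862
v -1.791 4.605 -3.681
v -2.03 4.48 -3.524
v -2.218 4.256 -3.415
v -2.327 3.967 -3.372
v -2.34 3.656 -3.4
v -2.254 3.372 -3.495
v -2.083 3.156 -3.644
v -1.853 3.043 -3.822
v -1.599 3.05 -4.003
v -1.36 3.174 -4.16
v -1.172 3.398 -4.269
v -1.063 3.688 -4.312
v -1.05 3.998 -4.284
v -2.642 0.902 1.759
v -2.377 -0.798 3.064
v -4.074 1.169 2.397
v -3.809 -0.531 3.702
v -1.891 1.971 2.998
v -1.626 0.271 4.303
v -3.323 2.238 3.636
v -3.058 0.538 4.941
v -0.343 -1.069 -3.698
v 0.588 -0.692 -2.504
v -0.697 0.064 -3.779
v 0.234 0.441 -2.586
v 0.886 -0.761 -4.754
v 1.817 -0.384 -3.561
v 0.532 0.372 -4.836
v 1.463 0.749 -3.642
f 2 1 4
f 2 4 3
f 4 1 5
f 4 5 3
f 5 1 6
f 5 6 3
f 6 1 7
f 6 7 3
f 7 1 8
f 7 8 3
f 8 1 9
f 8 9 3
f 9 1 10
f 9 10 3
f 10 1 11
f 10 11 3
f 11 1 12
f 11 12 3
f 12 1 13
f 12 13 3
f 13 1 14
f 13 14 3
f 14 1 15
f 14 15 3
f 15 1 16
f 15 16 3
f 16 1 2
f 16 2 3
f 18 17 20
f 18 20 19
f 20 17 21
f 20 21 19
f 21 17 22
f 21 22 19
f 22 17 23
f 22 23 19
f 23 17 24
f 23 24 19
f 24 17 25
f 24 25 19
f 25 17 26
f 25 26 19
f 26 17 27
f 26 27 19
f 27 17 28
f 27 28 19
f 28 17 29
f 28 29 19
f 29 17 30
f 29 30 19
f 30 17 31
f 30 31 19
f 31 17 32
f 31 32 19
f 32 17 33
f 32 33 19
f 33 17 34
f 33 34 19
f 34 17 18
f 34 18 19
f 36 38 35
f 39 36 35
f 35 38 37
f 37 39 35
f 36 42 38
f 40 36 39
f 40 42 36
f 38 42 37
f 41 39 37
f 37 42 41
f 41 40 39
f 42 40 41
f 44 46 43
f 47 44 43
f 43 46 45
f 45 47 43
f 44 50 46
f 48 44 47
f 48 50 44
f 46 50 45
f 49 47 45
f 45 50 49
f 49 48 47
f 50 48 49



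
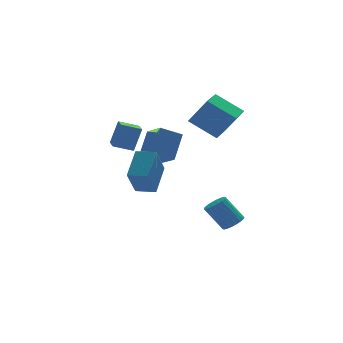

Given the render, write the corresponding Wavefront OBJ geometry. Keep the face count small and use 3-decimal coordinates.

v -3.94 -3.288 3.466
v -3.374 -3.123 4.996
v -3.512 -1.563 3.122
v -2.947 -1.398 4.652
v -2.813 -3.642 3.088
v -2.248 -3.477 4.618
v -2.386 -1.917 2.744
v -1.82 -1.752 4.274
v 3.314 -1.008 2.399
v 1.928 0.092 3.602
v 4.364 0.265 2.446
v 2.977 1.364 3.649
v 4.203 -1.804 4.151
v 2.816 -0.705 5.354
v 5.252 -0.532 4.198
v 3.866 0.568 5.401
v 3.68 -2.802 -3.953
v 4.312 -2.932 -3.514
v 3.372 -2.289 -1.969
v 2.74 -2.158 -2.407
v 4.358 -2.606 -3.622
v 3.419 -1.962 -2.076
v 4.271 -2.318 -3.795
v 3.331 -1.674 -2.249
v 4.066 -2.126 -3.999
v 3.126 -1.482 -2.454
v 3.785 -2.068 -4.194
v 2.845 -1.424 -2.649
v 3.483 -2.155 -4.342
v 2.543 -1.511 -2.796
v 3.22 -2.37 -4.412
v 2.28 -1.727 -2.866
v 3.048 -2.671 -4.391
v 2.108 -2.028 -2.846
v 3.001 -2.998 -4.284
v 2.062 -2.354 -2.738
v 3.089 -3.286 -4.111
v 2.149 -2.642 -2.565
v 3.294 -3.478 -3.906
v 2.354 -2.834 -2.361
v 3.575 -3.536 -3.711
v 2.635 -2.892 -2.166
v 3.877 -3.449 -3.564
v 2.937 -2.805 -2.018
v 4.14 -3.233 -3.494
v 3.2 -2.59 -1.948
v -1.204 -0.001 1.158
v -0.959 -1.555 1.947
v -0.329 0.942 2.742
v -0.084 -0.612 3.531
v 0.144 -0.128 0.489
v 0.389 -1.682 1.278
v 1.019 0.815 2.073
v 1.264 -0.739 2.862
v -3.035 -3.082 1.003
v -1.997 -1.663 2.258
v -2.21 -2.177 -0.702
v -1.172 -0.758 0.552
v -2.048 -3.862 1.068
v -1.01 -2.443 2.322
v -1.223 -2.957 -0.638
v -0.185 -1.538 0.617
f 2 4 1
f 5 2 1
f 1 4 3
f 3 5 1
f 2 8 4
f 6 2 5
f 6 8 2
f 4 8 3
f 7 5 3
f 3 8 7
f 7 6 5
f 8 6 7
f 10 12 9
f 13 10 9
f 9 12 11
f 11 13 9
f 10 16 12
f 14 10 13
f 14 16 10
f 12 16 11
f 15 13 11
f 11 16 15
f 15 14 13
f 16 14 15
f 18 17 21
f 18 21 19
f 19 21 22
f 19 22 20
f 21 17 23
f 21 23 22
f 22 23 24
f 22 24 20
f 23 17 25
f 23 25 24
f 24 25 26
f 24 26 20
f 25 17 27
f 25 27 26
f 26 27 28
f 26 28 20
f 27 17 29
f 27 29 28
f 28 29 30
f 28 30 20
f 29 17 31
f 29 31 30
f 30 31 32
f 30 32 20
f 31 17 33
f 31 33 32
f 32 33 34
f 32 34 20
f 33 17 35
f 33 35 34
f 34 35 36
f 34 36 20
f 35 17 37
f 35 37 36
f 36 37 38
f 36 38 20
f 37 17 39
f 37 39 38
f 38 39 40
f 38 40 20
f 39 17 41
f 39 41 40
f 40 41 42
f 40 42 20
f 41 17 43
f 41 43 42
f 42 43 44
f 42 44 20
f 43 17 45
f 43 45 44
f 44 45 46
f 44 46 20
f 45 17 18
f 45 18 46
f 46 18 19
f 46 19 20
f 48 50 47
f 51 48 47
f 47 50 49
f 49 51 47
f 48 54 50
f 52 48 51
f 52 54 48
f 50 54 49
f 53 51 49
f 49 54 53
f 53 52 51
f 54 52 53
f 56 58 55
f 59 56 55
f 55 58 57
f 57 59 55
f 56 62 58
f 60 56 59
f 60 62 56
f 58 62 57
f 61 59 57
f 57 62 61
f 61 60 59
f 62 60 61



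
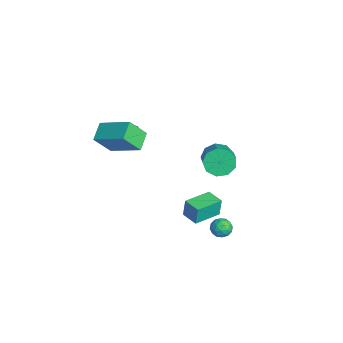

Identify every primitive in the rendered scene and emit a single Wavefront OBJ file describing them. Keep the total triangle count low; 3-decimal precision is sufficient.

v 1.231 -0.223 -3.571
v 1.193 -0.093 -2.409
v 0.482 1.346 -3.77
v 0.445 1.476 -2.608
v 2.215 0.244 -3.592
v 2.178 0.374 -2.43
v 1.467 1.813 -3.791
v 1.429 1.943 -2.629
v -4.442 3.311 -4.108
v -4.003 2.997 -4.95
v -2.46 2.694 -4.034
v -2.898 3.009 -3.192
v -3.914 3.671 -4.878
v -2.371 3.369 -3.961
v -4.072 4.177 -4.445
v -2.529 3.874 -3.529
v -4.402 4.278 -3.855
v -2.859 3.975 -2.938
v -4.751 3.926 -3.383
v -3.208 3.624 -2.467
v -4.956 3.287 -3.251
v -3.413 2.984 -2.334
v -4.919 2.659 -3.52
v -3.376 2.356 -2.603
v -4.659 2.336 -4.064
v -3.116 2.034 -3.147
v -4.297 2.47 -4.629
v -2.754 2.167 -3.712
v -1.939 -3.227 1.523
v -1.805 -4.208 2.818
v -0.594 -1.836 2.437
v -0.46 -2.817 3.732
v -0.98 -3.803 0.988
v -0.846 -4.784 2.283
v 0.365 -2.412 1.902
v 0.499 -3.393 3.197
v -2.236 -2.314 -0.085
v -1.794 -2.014 0.164
v -2.402 -2.105 1.354
v -2.844 -2.406 1.105
v -1.995 -1.801 0.077
v -2.603 -1.892 1.268
v -2.261 -1.726 -0.053
v -2.869 -1.817 1.138
v -2.52 -1.808 -0.191
v -3.128 -1.9 0.999
v -2.703 -2.026 -0.302
v -3.311 -2.118 0.889
v -2.761 -2.322 -0.354
v -3.369 -2.413 0.836
v -2.678 -2.615 -0.334
v -3.286 -2.706 0.856
v -2.477 -2.828 -0.248
v -3.085 -2.919 0.943
v -2.211 -2.903 -0.118
v -2.819 -2.994 1.073
v -1.952 -2.82 0.021
v -2.56 -2.912 1.211
v -1.769 -2.602 0.131
v -2.377 -2.694 1.322
v -1.711 -2.307 0.184
v -2.319 -2.398 1.374
v 3.249 1.366 -2.421
v 3.752 1.796 -2.39
v 3.808 0.764 -3.11
v 4.311 1.194 -3.079
v 4.162 0.819 -2.553
v 3.817 1.191 -2.127
v 3.743 1.369 -3.373
v 3.398 1.741 -2.947
v 4.057 1.798 -2.978
v 4.316 1.458 -2.471
v 3.244 1.102 -3.029
v 3.503 0.762 -2.522
v 3.452 1.634 -2.345
v 4.108 0.926 -3.155
v 4.021 0.706 -2.846
v 4.316 0.959 -2.827
v 3.49 1.278 -2.191
v 3.785 1.531 -2.172
v 4.026 0.957 -2.268
v 3.775 1.029 -3.328
v 4.07 1.282 -3.309
v 3.244 1.601 -2.673
v 3.539 1.854 -2.654
v 3.534 1.603 -3.232
v 3.927 1.888 -2.672
v 4.255 1.534 -3.077
v 3.921 1.637 -3.25
v 3.718 1.855 -2.999
v 4.079 1.688 -2.374
v 4.407 1.334 -2.779
v 4.32 1.114 -2.47
v 4.117 1.333 -2.22
v 4.258 1.689 -2.72
v 3.153 1.226 -2.721
v 3.481 0.872 -3.126
v 3.443 1.227 -3.28
v 3.24 1.446 -3.03
v 3.305 1.026 -2.423
v 3.633 0.672 -2.828
v 3.842 0.705 -2.501
v 3.639 0.923 -2.25
v 3.302 0.871 -2.78
f 2 4 1
f 5 2 1
f 1 4 3
f 3 5 1
f 2 8 4
f 6 2 5
f 6 8 2
f 4 8 3
f 7 5 3
f 3 8 7
f 7 6 5
f 8 6 7
f 10 9 13
f 10 13 11
f 11 13 14
f 11 14 12
f 13 9 15
f 13 15 14
f 14 15 16
f 14 16 12
f 15 9 17
f 15 17 16
f 16 17 18
f 16 18 12
f 17 9 19
f 17 19 18
f 18 19 20
f 18 20 12
f 19 9 21
f 19 21 20
f 20 21 22
f 20 22 12
f 21 9 23
f 21 23 22
f 22 23 24
f 22 24 12
f 23 9 25
f 23 25 24
f 24 25 26
f 24 26 12
f 25 9 27
f 25 27 26
f 26 27 28
f 26 28 12
f 27 9 10
f 27 10 28
f 28 10 11
f 28 11 12
f 30 32 29
f 33 30 29
f 29 32 31
f 31 33 29
f 30 36 32
f 34 30 33
f 34 36 30
f 32 36 31
f 35 33 31
f 31 36 35
f 35 34 33
f 36 34 35
f 38 37 41
f 38 41 39
f 39 41 42
f 39 42 40
f 41 37 43
f 41 43 42
f 42 43 44
f 42 44 40
f 43 37 45
f 43 45 44
f 44 45 46
f 44 46 40
f 45 37 47
f 45 47 46
f 46 47 48
f 46 48 40
f 47 37 49
f 47 49 48
f 48 49 50
f 48 50 40
f 49 37 51
f 49 51 50
f 50 51 52
f 50 52 40
f 51 37 53
f 51 53 52
f 52 53 54
f 52 54 40
f 53 37 55
f 53 55 54
f 54 55 56
f 54 56 40
f 55 37 57
f 55 57 56
f 56 57 58
f 56 58 40
f 57 37 59
f 57 59 58
f 58 59 60
f 58 60 40
f 59 37 61
f 59 61 60
f 60 61 62
f 60 62 40
f 61 37 38
f 61 38 62
f 62 38 39
f 62 39 40
f 63 100 79
f 100 74 103
f 79 103 68
f 100 103 79
f 63 79 75
f 79 68 80
f 75 80 64
f 79 80 75
f 63 75 84
f 75 64 85
f 84 85 70
f 75 85 84
f 63 84 96
f 84 70 99
f 96 99 73
f 84 99 96
f 63 96 100
f 96 73 104
f 100 104 74
f 96 104 100
f 64 80 91
f 80 68 94
f 91 94 72
f 80 94 91
f 68 103 81
f 103 74 102
f 81 102 67
f 103 102 81
f 74 104 101
f 104 73 97
f 101 97 65
f 104 97 101
f 73 99 98
f 99 70 86
f 98 86 69
f 99 86 98
f 70 85 90
f 85 64 87
f 90 87 71
f 85 87 90
f 66 92 78
f 92 72 93
f 78 93 67
f 92 93 78
f 66 78 76
f 78 67 77
f 76 77 65
f 78 77 76
f 66 76 83
f 76 65 82
f 83 82 69
f 76 82 83
f 66 83 88
f 83 69 89
f 88 89 71
f 83 89 88
f 66 88 92
f 88 71 95
f 92 95 72
f 88 95 92
f 67 93 81
f 93 72 94
f 81 94 68
f 93 94 81
f 65 77 101
f 77 67 102
f 101 102 74
f 77 102 101
f 69 82 98
f 82 65 97
f 98 97 73
f 82 97 98
f 71 89 90
f 89 69 86
f 90 86 70
f 89 86 90
f 72 95 91
f 95 71 87
f 91 87 64
f 95 87 91



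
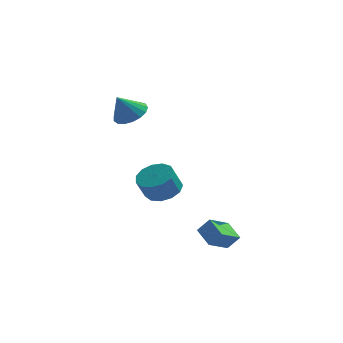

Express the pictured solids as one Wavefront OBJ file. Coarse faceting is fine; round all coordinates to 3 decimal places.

v -0.925 1.85 2.157
v -0.252 2.272 2.64
v -1.515 1.43 3.343
v -0.565 2.586 2.596
v -0.96 2.731 2.452
v -1.347 2.675 2.239
v -1.638 2.43 2.008
v -1.765 2.051 1.811
v -1.7 1.627 1.693
v -1.458 1.254 1.681
v -1.093 1.017 1.778
v -0.69 0.972 1.962
v -0.341 1.127 2.191
v -0.126 1.448 2.411
v -0.094 1.861 2.574
v 3.479 -4.203 -3.366
v 2.855 -3.374 -2.893
v 4.237 -3.256 -4.024
v 3.612 -2.427 -3.551
v 4.048 -4.173 -2.669
v 3.423 -3.344 -2.196
v 4.805 -3.226 -3.327
v 4.181 -2.397 -2.854
v 0.537 2.7 -3.287
v 1.484 2.719 -2.967
v 1.11 2.259 -1.833
v 0.163 2.24 -2.153
v 1.263 3.22 -2.837
v 0.888 2.761 -1.702
v 0.811 3.556 -2.85
v 0.436 3.097 -1.715
v 0.272 3.621 -3.002
v -0.102 3.161 -1.867
v -0.183 3.393 -3.244
v -0.557 2.933 -2.11
v -0.409 2.945 -3.5
v -0.783 2.485 -2.366
v -0.334 2.419 -3.689
v -0.709 1.959 -2.554
v 0.017 1.982 -3.75
v -0.358 1.523 -2.615
v 0.533 1.774 -3.664
v 0.158 1.314 -2.53
v 1.051 1.859 -3.459
v 0.676 1.399 -2.324
v 1.405 2.211 -3.199
v 1.031 1.752 -2.064
f 2 1 4
f 2 4 3
f 4 1 5
f 4 5 3
f 5 1 6
f 5 6 3
f 6 1 7
f 6 7 3
f 7 1 8
f 7 8 3
f 8 1 9
f 8 9 3
f 9 1 10
f 9 10 3
f 10 1 11
f 10 11 3
f 11 1 12
f 11 12 3
f 12 1 13
f 12 13 3
f 13 1 14
f 13 14 3
f 14 1 15
f 14 15 3
f 15 1 2
f 15 2 3
f 17 19 16
f 20 17 16
f 16 19 18
f 18 20 16
f 17 23 19
f 21 17 20
f 21 23 17
f 19 23 18
f 22 20 18
f 18 23 22
f 22 21 20
f 23 21 22
f 25 24 28
f 25 28 26
f 26 28 29
f 26 29 27
f 28 24 30
f 28 30 29
f 29 30 31
f 29 31 27
f 30 24 32
f 30 32 31
f 31 32 33
f 31 33 27
f 32 24 34
f 32 34 33
f 33 34 35
f 33 35 27
f 34 24 36
f 34 36 35
f 35 36 37
f 35 37 27
f 36 24 38
f 36 38 37
f 37 38 39
f 37 39 27
f 38 24 40
f 38 40 39
f 39 40 41
f 39 41 27
f 40 24 42
f 40 42 41
f 41 42 43
f 41 43 27
f 42 24 44
f 42 44 43
f 43 44 45
f 43 45 27
f 44 24 46
f 44 46 45
f 45 46 47
f 45 47 27
f 46 24 25
f 46 25 47
f 47 25 26
f 47 26 27



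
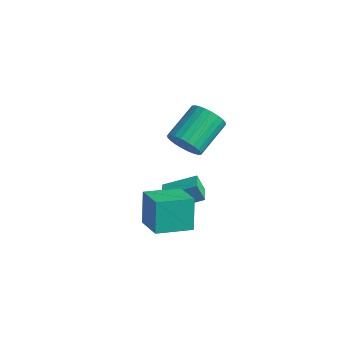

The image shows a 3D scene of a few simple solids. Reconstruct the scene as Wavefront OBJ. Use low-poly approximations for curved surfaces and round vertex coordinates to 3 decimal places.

v -0.16 -0.743 2.087
v 0.1 -1.154 2.845
v -0.261 0.513 3.871
v -0.52 0.923 3.113
v 0.404 -1.019 2.732
v 0.043 0.648 3.758
v 0.622 -0.842 2.522
v 0.262 0.825 3.548
v 0.721 -0.65 2.245
v 0.361 1.017 3.271
v 0.686 -0.472 1.944
v 0.326 1.194 2.97
v 0.523 -0.336 1.665
v 0.162 1.331 2.691
v 0.255 -0.262 1.45
v -0.105 1.405 2.476
v -0.076 -0.261 1.332
v -0.436 1.406 2.358
v -0.419 -0.333 1.329
v -0.78 1.334 2.355
v -0.723 -0.468 1.442
v -1.084 1.199 2.468
v -0.942 -0.645 1.652
v -1.302 1.022 2.678
v -1.041 -0.837 1.929
v -1.401 0.83 2.955
v -1.006 -1.014 2.23
v -1.366 0.652 3.256
v -0.842 -1.151 2.509
v -1.203 0.516 3.535
v -0.575 -1.225 2.724
v -0.935 0.442 3.75
v -0.244 -1.226 2.842
v -0.604 0.441 3.868
v -2.546 0.329 -3.566
v -2.822 0.088 -2.657
v -1.589 1.599 -2.938
v -1.865 1.358 -2.029
v -1.735 -0.318 -3.491
v -2.011 -0.559 -2.582
v -0.778 0.952 -2.863
v -1.054 0.711 -1.954
v -0.998 -2.454 -2.877
v -1.4 -2.091 -1.202
v -0.439 -0.759 -3.11
v -0.841 -0.396 -1.435
v 0.561 -2.904 -2.405
v 0.159 -2.541 -0.73
v 1.12 -1.209 -2.638
v 0.718 -0.846 -0.963
f 2 1 5
f 2 5 3
f 3 5 6
f 3 6 4
f 5 1 7
f 5 7 6
f 6 7 8
f 6 8 4
f 7 1 9
f 7 9 8
f 8 9 10
f 8 10 4
f 9 1 11
f 9 11 10
f 10 11 12
f 10 12 4
f 11 1 13
f 11 13 12
f 12 13 14
f 12 14 4
f 13 1 15
f 13 15 14
f 14 15 16
f 14 16 4
f 15 1 17
f 15 17 16
f 16 17 18
f 16 18 4
f 17 1 19
f 17 19 18
f 18 19 20
f 18 20 4
f 19 1 21
f 19 21 20
f 20 21 22
f 20 22 4
f 21 1 23
f 21 23 22
f 22 23 24
f 22 24 4
f 23 1 25
f 23 25 24
f 24 25 26
f 24 26 4
f 25 1 27
f 25 27 26
f 26 27 28
f 26 28 4
f 27 1 29
f 27 29 28
f 28 29 30
f 28 30 4
f 29 1 31
f 29 31 30
f 30 31 32
f 30 32 4
f 31 1 33
f 31 33 32
f 32 33 34
f 32 34 4
f 33 1 2
f 33 2 34
f 34 2 3
f 34 3 4
f 36 38 35
f 39 36 35
f 35 38 37
f 37 39 35
f 36 42 38
f 40 36 39
f 40 42 36
f 38 42 37
f 41 39 37
f 37 42 41
f 41 40 39
f 42 40 41
f 44 46 43
f 47 44 43
f 43 46 45
f 45 47 43
f 44 50 46
f 48 44 47
f 48 50 44
f 46 50 45
f 49 47 45
f 45 50 49
f 49 48 47
f 50 48 49



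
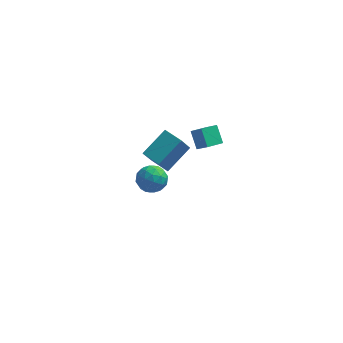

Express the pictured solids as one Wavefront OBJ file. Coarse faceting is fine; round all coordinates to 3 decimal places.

v 3.932 -0.994 3.02
v 3.494 -0.19 3.943
v 3.262 -0.55 2.314
v 2.824 0.254 3.237
v 4.776 -0.194 2.723
v 4.338 0.61 3.646
v 4.106 0.25 2.017
v 3.668 1.054 2.94
v -0.06 3.102 -3.657
v 0.583 2.705 -2.896
v -0.083 1.555 -4.444
v 0.56 1.158 -3.683
v -0.451 1.424 -3.446
v -0.438 2.379 -2.959
v 0.938 1.881 -4.381
v 0.951 2.836 -3.894
v 1.199 1.95 -3.343
v 0.341 1.668 -2.765
v 0.159 2.592 -4.575
v -0.699 2.31 -3.997
v 0.263 3.039 -3.207
v 0.237 1.221 -4.133
v -0.358 1.377 -3.993
v 0.02 1.144 -3.546
v -0.337 2.848 -3.244
v 0.041 2.614 -2.797
v -0.566 1.862 -3.12
v 0.459 1.646 -4.543
v 0.837 1.412 -4.096
v 0.48 3.116 -3.794
v 0.858 2.883 -3.347
v 1.066 2.398 -4.22
v 1.003 2.362 -3.023
v 0.99 1.453 -3.486
v 1.212 1.878 -3.896
v 1.22 2.439 -3.61
v 0.499 2.196 -2.683
v 0.486 1.287 -3.146
v -0.109 1.443 -3.006
v -0.101 2.005 -2.72
v 0.862 1.753 -2.946
v 0.014 2.973 -4.194
v 0.001 2.064 -4.657
v 0.601 2.255 -4.62
v 0.609 2.817 -4.334
v -0.49 2.807 -3.854
v -0.503 1.898 -4.317
v -0.72 1.821 -3.73
v -0.712 2.382 -3.444
v -0.362 2.507 -4.394
v 0.81 -2.376 2.752
v 0.394 -3.244 4.25
v 1.962 -1.068 3.831
v 1.546 -1.935 5.328
v 1.834 -3.145 2.592
v 1.418 -4.012 4.089
v 2.986 -1.836 3.67
v 2.57 -2.704 5.168
f 2 4 1
f 5 2 1
f 1 4 3
f 3 5 1
f 2 8 4
f 6 2 5
f 6 8 2
f 4 8 3
f 7 5 3
f 3 8 7
f 7 6 5
f 8 6 7
f 9 46 25
f 46 20 49
f 25 49 14
f 46 49 25
f 9 25 21
f 25 14 26
f 21 26 10
f 25 26 21
f 9 21 30
f 21 10 31
f 30 31 16
f 21 31 30
f 9 30 42
f 30 16 45
f 42 45 19
f 30 45 42
f 9 42 46
f 42 19 50
f 46 50 20
f 42 50 46
f 10 26 37
f 26 14 40
f 37 40 18
f 26 40 37
f 14 49 27
f 49 20 48
f 27 48 13
f 49 48 27
f 20 50 47
f 50 19 43
f 47 43 11
f 50 43 47
f 19 45 44
f 45 16 32
f 44 32 15
f 45 32 44
f 16 31 36
f 31 10 33
f 36 33 17
f 31 33 36
f 12 38 24
f 38 18 39
f 24 39 13
f 38 39 24
f 12 24 22
f 24 13 23
f 22 23 11
f 24 23 22
f 12 22 29
f 22 11 28
f 29 28 15
f 22 28 29
f 12 29 34
f 29 15 35
f 34 35 17
f 29 35 34
f 12 34 38
f 34 17 41
f 38 41 18
f 34 41 38
f 13 39 27
f 39 18 40
f 27 40 14
f 39 40 27
f 11 23 47
f 23 13 48
f 47 48 20
f 23 48 47
f 15 28 44
f 28 11 43
f 44 43 19
f 28 43 44
f 17 35 36
f 35 15 32
f 36 32 16
f 35 32 36
f 18 41 37
f 41 17 33
f 37 33 10
f 41 33 37
f 52 54 51
f 55 52 51
f 51 54 53
f 53 55 51
f 52 58 54
f 56 52 55
f 56 58 52
f 54 58 53
f 57 55 53
f 53 58 57
f 57 56 55
f 58 56 57



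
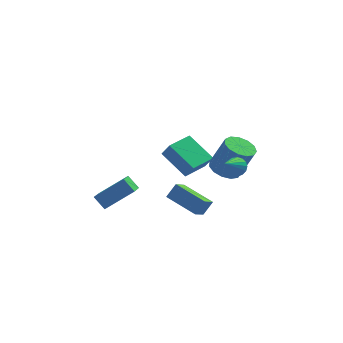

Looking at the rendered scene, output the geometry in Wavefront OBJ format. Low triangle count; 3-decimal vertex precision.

v -1.142 -0.095 -3.785
v -0.588 0.179 -2.986
v -0.604 0.659 -4.415
v -0.051 0.933 -3.616
v 0.291 -1.533 -4.284
v 0.844 -1.259 -3.485
v 0.828 -0.779 -4.914
v 1.382 -0.505 -4.115
v 2.452 -1.761 -0.393
v 2.817 -1.541 0.098
v 1.668 -2.799 0.653
v 2.569 -1.353 0.099
v 2.294 -1.258 -0.013
v 2.056 -1.278 -0.212
v 1.908 -1.409 -0.452
v 1.885 -1.621 -0.679
v 1.992 -1.864 -0.841
v 2.205 -2.084 -0.9
v 2.473 -2.23 -0.843
v 2.737 -2.268 -0.683
v 2.936 -2.19 -0.456
v 3.024 -2.014 -0.216
v 2.981 -1.779 -0.015
v -5.108 0.154 -3.681
v -3.445 0.379 -2.504
v -4.745 1.624 -4.475
v -3.082 1.85 -3.298
v -4.558 -0.35 -4.362
v -2.895 -0.124 -3.185
v -4.195 1.121 -5.156
v -2.532 1.346 -3.979
v 0.202 2.596 -4.108
v -1.007 3.922 -3.018
v 1.47 3.815 -4.184
v 0.26 5.141 -3.094
v 0.62 2.219 -3.186
v -0.59 3.545 -2.096
v 1.887 3.438 -3.262
v 0.678 4.764 -2.172
v 2.43 2.481 -3.55
v 3.325 2.332 -3.945
v 4.166 2.13 -1.966
v 3.27 2.279 -1.57
v 3.276 2.882 -3.869
v 4.117 2.681 -1.889
v 2.959 3.305 -3.691
v 3.8 3.104 -1.712
v 2.474 3.466 -3.468
v 3.315 3.265 -1.489
v 1.974 3.315 -3.271
v 2.815 3.113 -1.292
v 1.619 2.898 -3.163
v 2.46 2.697 -1.184
v 1.522 2.349 -3.177
v 2.363 2.148 -1.198
v 1.712 1.842 -3.31
v 2.553 1.641 -1.331
v 2.13 1.537 -3.519
v 2.971 1.336 -1.539
v 2.644 1.532 -3.737
v 3.485 1.331 -1.758
v 3.089 1.828 -3.896
v 3.93 1.627 -1.917
f 2 4 1
f 5 2 1
f 1 4 3
f 3 5 1
f 2 8 4
f 6 2 5
f 6 8 2
f 4 8 3
f 7 5 3
f 3 8 7
f 7 6 5
f 8 6 7
f 10 9 12
f 10 12 11
f 12 9 13
f 12 13 11
f 13 9 14
f 13 14 11
f 14 9 15
f 14 15 11
f 15 9 16
f 15 16 11
f 16 9 17
f 16 17 11
f 17 9 18
f 17 18 11
f 18 9 19
f 18 19 11
f 19 9 20
f 19 20 11
f 20 9 21
f 20 21 11
f 21 9 22
f 21 22 11
f 22 9 23
f 22 23 11
f 23 9 10
f 23 10 11
f 25 27 24
f 28 25 24
f 24 27 26
f 26 28 24
f 25 31 27
f 29 25 28
f 29 31 25
f 27 31 26
f 30 28 26
f 26 31 30
f 30 29 28
f 31 29 30
f 33 35 32
f 36 33 32
f 32 35 34
f 34 36 32
f 33 39 35
f 37 33 36
f 37 39 33
f 35 39 34
f 38 36 34
f 34 39 38
f 38 37 36
f 39 37 38
f 41 40 44
f 41 44 42
f 42 44 45
f 42 45 43
f 44 40 46
f 44 46 45
f 45 46 47
f 45 47 43
f 46 40 48
f 46 48 47
f 47 48 49
f 47 49 43
f 48 40 50
f 48 50 49
f 49 50 51
f 49 51 43
f 50 40 52
f 50 52 51
f 51 52 53
f 51 53 43
f 52 40 54
f 52 54 53
f 53 54 55
f 53 55 43
f 54 40 56
f 54 56 55
f 55 56 57
f 55 57 43
f 56 40 58
f 56 58 57
f 57 58 59
f 57 59 43
f 58 40 60
f 58 60 59
f 59 60 61
f 59 61 43
f 60 40 62
f 60 62 61
f 61 62 63
f 61 63 43
f 62 40 41
f 62 41 63
f 63 41 42
f 63 42 43



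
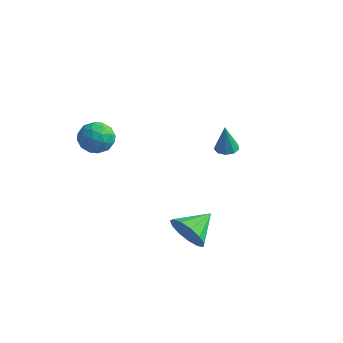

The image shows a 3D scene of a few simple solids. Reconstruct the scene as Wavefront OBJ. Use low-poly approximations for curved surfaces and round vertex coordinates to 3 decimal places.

v 1.6 -0.726 -1.401
v 2.098 -1.118 -0.654
v 1.82 0.626 -0.839
v 2.468 -1.013 -1.05
v 2.563 -0.817 -1.558
v 2.352 -0.592 -2.016
v 1.902 -0.41 -2.278
v 1.356 -0.327 -2.263
v 0.888 -0.371 -1.974
v 0.645 -0.528 -1.503
v 0.706 -0.747 -1
v 1.051 -0.96 -0.624
v 1.57 -1.098 -0.495
v 0.13 3.996 0.768
v 0.432 3.53 0.692
v 0.17 3.784 2.232
v 0.664 3.833 0.73
v 0.646 4.212 0.785
v 0.386 4.489 0.832
v 0.007 4.536 0.849
v -0.316 4.33 0.828
v -0.429 3.967 0.779
v -0.281 3.618 0.725
v 0.059 3.445 0.69
v -2.896 -1.55 2.927
v -2.49 -1 3.452
v -2.25 -2.62 3.548
v -1.844 -2.07 4.073
v -2.694 -2.191 4.15
v -3.093 -1.53 3.767
v -1.647 -2.09 3.233
v -2.046 -1.429 2.85
v -1.717 -1.334 3.641
v -2.364 -1.396 4.208
v -2.376 -2.224 2.792
v -3.023 -2.286 3.359
v -2.75 -1.181 3.135
v -1.99 -2.439 3.865
v -2.49 -2.51 3.91
v -2.251 -2.186 4.219
v -3.104 -1.493 3.32
v -2.865 -1.169 3.629
v -2.985 -1.869 4.039
v -1.875 -2.451 3.371
v -1.636 -2.127 3.68
v -2.489 -1.434 2.781
v -2.25 -1.11 3.09
v -1.755 -1.751 2.961
v -2.057 -1.054 3.555
v -1.677 -1.683 3.919
v -1.561 -1.695 3.426
v -1.796 -1.307 3.201
v -2.437 -1.091 3.888
v -2.057 -1.719 4.253
v -2.557 -1.79 4.298
v -2.792 -1.402 4.073
v -1.983 -1.287 3.999
v -2.683 -1.901 2.747
v -2.303 -2.529 3.112
v -1.948 -2.218 2.927
v -2.183 -1.83 2.702
v -3.063 -1.937 3.081
v -2.683 -2.566 3.445
v -2.944 -2.313 3.799
v -3.179 -1.925 3.574
v -2.757 -2.333 3.001
f 2 1 4
f 2 4 3
f 4 1 5
f 4 5 3
f 5 1 6
f 5 6 3
f 6 1 7
f 6 7 3
f 7 1 8
f 7 8 3
f 8 1 9
f 8 9 3
f 9 1 10
f 9 10 3
f 10 1 11
f 10 11 3
f 11 1 12
f 11 12 3
f 12 1 13
f 12 13 3
f 13 1 2
f 13 2 3
f 15 14 17
f 15 17 16
f 17 14 18
f 17 18 16
f 18 14 19
f 18 19 16
f 19 14 20
f 19 20 16
f 20 14 21
f 20 21 16
f 21 14 22
f 21 22 16
f 22 14 23
f 22 23 16
f 23 14 24
f 23 24 16
f 24 14 15
f 24 15 16
f 25 62 41
f 62 36 65
f 41 65 30
f 62 65 41
f 25 41 37
f 41 30 42
f 37 42 26
f 41 42 37
f 25 37 46
f 37 26 47
f 46 47 32
f 37 47 46
f 25 46 58
f 46 32 61
f 58 61 35
f 46 61 58
f 25 58 62
f 58 35 66
f 62 66 36
f 58 66 62
f 26 42 53
f 42 30 56
f 53 56 34
f 42 56 53
f 30 65 43
f 65 36 64
f 43 64 29
f 65 64 43
f 36 66 63
f 66 35 59
f 63 59 27
f 66 59 63
f 35 61 60
f 61 32 48
f 60 48 31
f 61 48 60
f 32 47 52
f 47 26 49
f 52 49 33
f 47 49 52
f 28 54 40
f 54 34 55
f 40 55 29
f 54 55 40
f 28 40 38
f 40 29 39
f 38 39 27
f 40 39 38
f 28 38 45
f 38 27 44
f 45 44 31
f 38 44 45
f 28 45 50
f 45 31 51
f 50 51 33
f 45 51 50
f 28 50 54
f 50 33 57
f 54 57 34
f 50 57 54
f 29 55 43
f 55 34 56
f 43 56 30
f 55 56 43
f 27 39 63
f 39 29 64
f 63 64 36
f 39 64 63
f 31 44 60
f 44 27 59
f 60 59 35
f 44 59 60
f 33 51 52
f 51 31 48
f 52 48 32
f 51 48 52
f 34 57 53
f 57 33 49
f 53 49 26
f 57 49 53



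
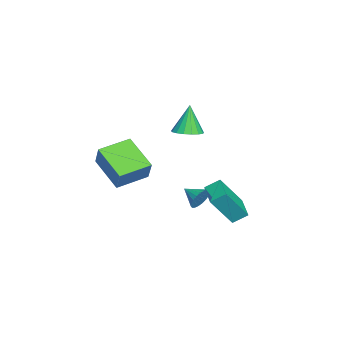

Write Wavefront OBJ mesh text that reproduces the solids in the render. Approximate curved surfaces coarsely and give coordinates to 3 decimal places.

v -0.152 3.491 -2.299
v -0.324 4.256 -1.781
v 1.256 3.977 -2.549
v 1.083 4.743 -2.031
v 0.517 2.457 -0.549
v 0.344 3.223 -0.031
v 1.924 2.944 -0.799
v 1.752 3.709 -0.281
v -1.172 1.348 2.466
v -0.504 0.902 2.674
v -1.668 1.392 4.154
v -0.379 1.278 2.7
v -0.436 1.67 2.674
v -0.661 1.988 2.599
v -1.004 2.16 2.494
v -1.385 2.146 2.383
v -1.717 1.949 2.29
v -1.925 1.614 2.238
v -1.96 1.218 2.238
v -1.814 0.852 2.29
v -1.522 0.6 2.383
v -1.149 0.519 2.494
v -0.782 0.628 2.599
v -3.695 1.663 -3.674
v -3.329 1.712 -3.033
v -4.245 0.717 -3.286
v -3.58 1.881 -2.976
v -3.85 2.012 -3.04
v -4.095 2.083 -3.213
v -4.27 2.081 -3.467
v -4.346 2.007 -3.755
v -4.309 1.873 -4.03
v -4.166 1.703 -4.243
v -3.942 1.526 -4.358
v -3.675 1.373 -4.354
v -3.412 1.269 -4.233
v -3.198 1.234 -4.015
v -3.07 1.273 -3.738
v -3.05 1.38 -3.45
v -3.141 1.535 -3.2
v 0.992 -1.896 -0.686
v -0.325 -3.221 0.436
v -0.147 -0.488 -0.361
v -1.464 -1.814 0.762
v 1.724 -1.586 0.538
v 0.407 -2.912 1.661
v 0.585 -0.179 0.864
v -0.732 -1.504 1.986
f 2 4 1
f 5 2 1
f 1 4 3
f 3 5 1
f 2 8 4
f 6 2 5
f 6 8 2
f 4 8 3
f 7 5 3
f 3 8 7
f 7 6 5
f 8 6 7
f 10 9 12
f 10 12 11
f 12 9 13
f 12 13 11
f 13 9 14
f 13 14 11
f 14 9 15
f 14 15 11
f 15 9 16
f 15 16 11
f 16 9 17
f 16 17 11
f 17 9 18
f 17 18 11
f 18 9 19
f 18 19 11
f 19 9 20
f 19 20 11
f 20 9 21
f 20 21 11
f 21 9 22
f 21 22 11
f 22 9 23
f 22 23 11
f 23 9 10
f 23 10 11
f 25 24 27
f 25 27 26
f 27 24 28
f 27 28 26
f 28 24 29
f 28 29 26
f 29 24 30
f 29 30 26
f 30 24 31
f 30 31 26
f 31 24 32
f 31 32 26
f 32 24 33
f 32 33 26
f 33 24 34
f 33 34 26
f 34 24 35
f 34 35 26
f 35 24 36
f 35 36 26
f 36 24 37
f 36 37 26
f 37 24 38
f 37 38 26
f 38 24 39
f 38 39 26
f 39 24 40
f 39 40 26
f 40 24 25
f 40 25 26
f 42 44 41
f 45 42 41
f 41 44 43
f 43 45 41
f 42 48 44
f 46 42 45
f 46 48 42
f 44 48 43
f 47 45 43
f 43 48 47
f 47 46 45
f 48 46 47



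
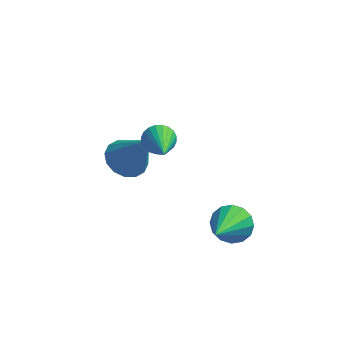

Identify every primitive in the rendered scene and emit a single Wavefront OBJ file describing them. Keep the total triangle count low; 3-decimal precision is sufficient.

v 1.991 0.972 -1.814
v 2.771 0.927 -1.696
v 1.709 -0.772 -0.606
v 2.631 1.161 -1.391
v 2.32 1.344 -1.2
v 1.92 1.428 -1.173
v 1.54 1.389 -1.318
v 1.28 1.238 -1.596
v 1.211 1.016 -1.932
v 1.351 0.782 -2.237
v 1.663 0.599 -2.429
v 2.062 0.516 -2.455
v 2.443 0.555 -2.31
v 2.702 0.705 -2.033
v -0.643 1.414 2.107
v -0.193 1.714 2.389
v -0.097 -0.334 3.093
v -0.373 1.744 2.542
v -0.593 1.725 2.629
v -0.821 1.657 2.637
v -1.022 1.553 2.563
v -1.166 1.428 2.421
v -1.229 1.3 2.23
v -1.204 1.19 2.021
v -1.093 1.114 1.824
v -0.913 1.083 1.671
v -0.693 1.103 1.584
v -0.465 1.17 1.576
v -0.264 1.274 1.65
v -0.12 1.4 1.792
v -0.057 1.527 1.983
v -0.082 1.638 2.192
v -2.244 3.417 -1.325
v -1.65 4.004 -1.529
v -1.336 3.063 0.305
v -1.962 4.23 -1.306
v -2.35 4.237 -1.088
v -2.71 4.025 -0.933
v -2.945 3.65 -0.884
v -2.992 3.213 -0.953
v -2.839 2.83 -1.122
v -2.526 2.605 -1.345
v -2.138 2.598 -1.563
v -1.779 2.81 -1.717
v -1.544 3.185 -1.766
v -1.496 3.622 -1.697
f 2 1 4
f 2 4 3
f 4 1 5
f 4 5 3
f 5 1 6
f 5 6 3
f 6 1 7
f 6 7 3
f 7 1 8
f 7 8 3
f 8 1 9
f 8 9 3
f 9 1 10
f 9 10 3
f 10 1 11
f 10 11 3
f 11 1 12
f 11 12 3
f 12 1 13
f 12 13 3
f 13 1 14
f 13 14 3
f 14 1 2
f 14 2 3
f 16 15 18
f 16 18 17
f 18 15 19
f 18 19 17
f 19 15 20
f 19 20 17
f 20 15 21
f 20 21 17
f 21 15 22
f 21 22 17
f 22 15 23
f 22 23 17
f 23 15 24
f 23 24 17
f 24 15 25
f 24 25 17
f 25 15 26
f 25 26 17
f 26 15 27
f 26 27 17
f 27 15 28
f 27 28 17
f 28 15 29
f 28 29 17
f 29 15 30
f 29 30 17
f 30 15 31
f 30 31 17
f 31 15 32
f 31 32 17
f 32 15 16
f 32 16 17
f 34 33 36
f 34 36 35
f 36 33 37
f 36 37 35
f 37 33 38
f 37 38 35
f 38 33 39
f 38 39 35
f 39 33 40
f 39 40 35
f 40 33 41
f 40 41 35
f 41 33 42
f 41 42 35
f 42 33 43
f 42 43 35
f 43 33 44
f 43 44 35
f 44 33 45
f 44 45 35
f 45 33 46
f 45 46 35
f 46 33 34
f 46 34 35



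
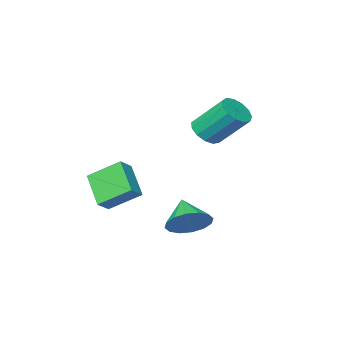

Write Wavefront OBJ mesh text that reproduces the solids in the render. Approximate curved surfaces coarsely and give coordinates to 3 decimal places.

v 1.101 0.271 -2.783
v 0.771 -1.182 -1.573
v 1.805 0.527 -2.284
v 1.474 -0.927 -1.074
v 2.186 -0.793 -3.766
v 1.855 -2.247 -2.556
v 2.889 -0.538 -3.267
v 2.559 -1.991 -2.057
v -0.445 1.602 -4.387
v 0.45 1.786 -3.792
v -0.835 0.418 -3.433
v 0.05 2.107 -3.557
v -0.483 2.293 -3.545
v -1.006 2.294 -3.758
v -1.378 2.109 -4.139
v -1.5 1.788 -4.587
v -1.34 1.418 -4.981
v -0.94 1.097 -5.216
v -0.407 0.912 -5.229
v 0.116 0.911 -5.016
v 0.488 1.096 -4.635
v 0.61 1.416 -4.187
v -2.905 -0.761 -0.024
v -2.139 -0.35 0.012
v -2.909 0.951 1.541
v -3.675 0.541 1.504
v -2.406 -0.114 -0.324
v -3.176 1.188 1.205
v -2.832 -0.083 -0.565
v -3.602 1.218 0.964
v -3.281 -0.267 -0.634
v -4.051 1.034 0.895
v -3.611 -0.608 -0.51
v -4.381 0.693 1.019
v -3.716 -0.997 -0.231
v -4.486 0.304 1.297
v -3.564 -1.312 0.113
v -4.334 -0.011 1.641
v -3.203 -1.451 0.413
v -3.973 -0.15 1.942
v -2.747 -1.371 0.575
v -3.517 -0.07 2.104
v -2.341 -1.097 0.546
v -3.111 0.204 2.075
v -2.115 -0.717 0.337
v -2.885 0.584 1.865
f 2 4 1
f 5 2 1
f 1 4 3
f 3 5 1
f 2 8 4
f 6 2 5
f 6 8 2
f 4 8 3
f 7 5 3
f 3 8 7
f 7 6 5
f 8 6 7
f 10 9 12
f 10 12 11
f 12 9 13
f 12 13 11
f 13 9 14
f 13 14 11
f 14 9 15
f 14 15 11
f 15 9 16
f 15 16 11
f 16 9 17
f 16 17 11
f 17 9 18
f 17 18 11
f 18 9 19
f 18 19 11
f 19 9 20
f 19 20 11
f 20 9 21
f 20 21 11
f 21 9 22
f 21 22 11
f 22 9 10
f 22 10 11
f 24 23 27
f 24 27 25
f 25 27 28
f 25 28 26
f 27 23 29
f 27 29 28
f 28 29 30
f 28 30 26
f 29 23 31
f 29 31 30
f 30 31 32
f 30 32 26
f 31 23 33
f 31 33 32
f 32 33 34
f 32 34 26
f 33 23 35
f 33 35 34
f 34 35 36
f 34 36 26
f 35 23 37
f 35 37 36
f 36 37 38
f 36 38 26
f 37 23 39
f 37 39 38
f 38 39 40
f 38 40 26
f 39 23 41
f 39 41 40
f 40 41 42
f 40 42 26
f 41 23 43
f 41 43 42
f 42 43 44
f 42 44 26
f 43 23 45
f 43 45 44
f 44 45 46
f 44 46 26
f 45 23 24
f 45 24 46
f 46 24 25
f 46 25 26

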